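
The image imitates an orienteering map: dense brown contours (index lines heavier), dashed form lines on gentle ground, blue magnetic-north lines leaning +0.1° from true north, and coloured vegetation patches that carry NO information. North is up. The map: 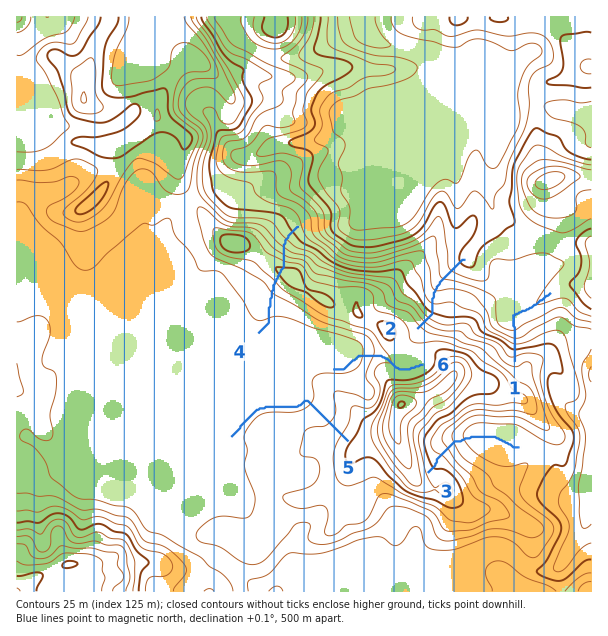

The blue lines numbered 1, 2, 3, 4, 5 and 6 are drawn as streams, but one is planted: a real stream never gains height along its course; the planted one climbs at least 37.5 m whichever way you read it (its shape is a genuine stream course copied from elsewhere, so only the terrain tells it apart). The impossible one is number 4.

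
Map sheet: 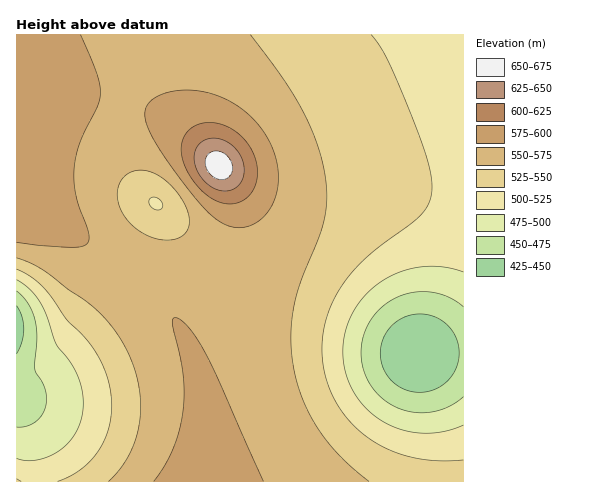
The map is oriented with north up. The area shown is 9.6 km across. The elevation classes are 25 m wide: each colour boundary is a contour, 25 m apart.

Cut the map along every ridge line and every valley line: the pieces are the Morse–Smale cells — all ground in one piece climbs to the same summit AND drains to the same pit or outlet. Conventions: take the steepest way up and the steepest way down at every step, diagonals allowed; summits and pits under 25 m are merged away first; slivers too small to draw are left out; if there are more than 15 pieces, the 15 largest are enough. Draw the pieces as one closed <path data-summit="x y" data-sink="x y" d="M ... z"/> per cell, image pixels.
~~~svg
<path data-summit="218 165" data-sink="418 354" d="M463 34l-447 1 1 67 32-6 42-1 26 3 24 7 31 15 20 16 27 29 12 21 7 26 0 24-7 26-20 33-29 29-1 3 16 40 8 40 1 34-6 41 264-1z"/><path data-summit="218 165" data-sink="17 327" d="M18 201l-2 0 0 280 183 1 5-19 2-22-2-44-12-44-16-33-26-29-62-48-40-28z"/><path data-summit="218 165" data-sink="155 204" d="M91 95l-42 1-33 6 0 98 41 21 80 59 28 26 15 22 31-33 20-33 7-26 0-24-5-20-9-20-10-13-22-23-17-13-41-20z"/>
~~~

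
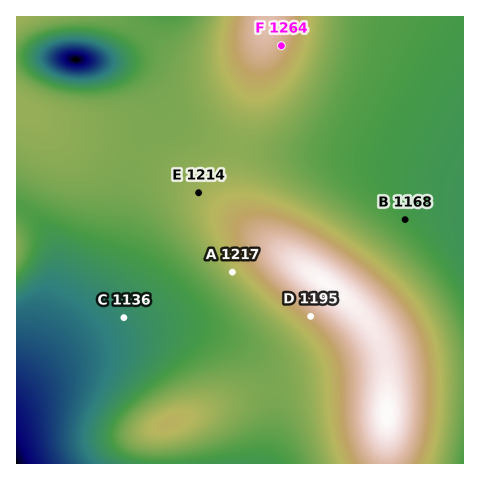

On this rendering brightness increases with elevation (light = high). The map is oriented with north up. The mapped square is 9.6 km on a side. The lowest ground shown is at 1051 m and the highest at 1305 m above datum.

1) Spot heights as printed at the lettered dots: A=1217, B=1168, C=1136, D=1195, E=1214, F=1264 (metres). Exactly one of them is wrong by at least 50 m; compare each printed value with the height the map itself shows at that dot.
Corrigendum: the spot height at D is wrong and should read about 1258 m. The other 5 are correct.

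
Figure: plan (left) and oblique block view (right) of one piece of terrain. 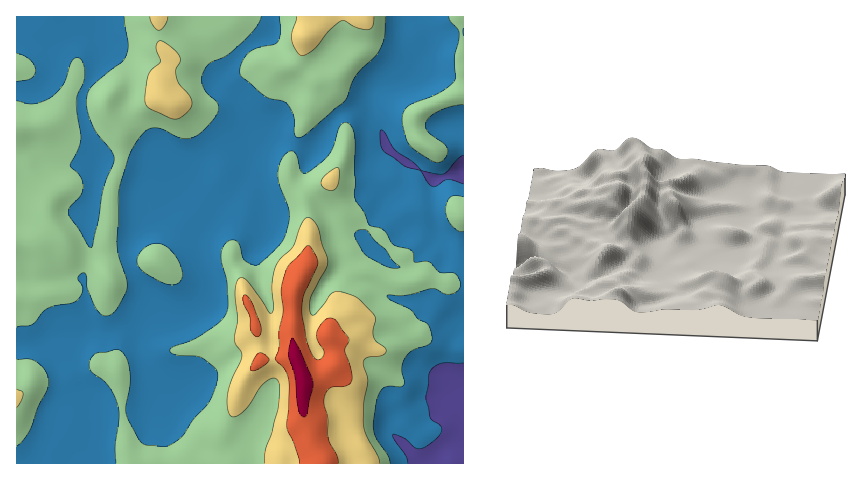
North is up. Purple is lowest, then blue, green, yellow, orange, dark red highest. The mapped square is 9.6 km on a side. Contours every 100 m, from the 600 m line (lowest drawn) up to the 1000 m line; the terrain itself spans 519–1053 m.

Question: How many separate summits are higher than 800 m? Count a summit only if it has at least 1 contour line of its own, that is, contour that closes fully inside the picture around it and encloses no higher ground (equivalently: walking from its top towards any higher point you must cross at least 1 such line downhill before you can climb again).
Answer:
5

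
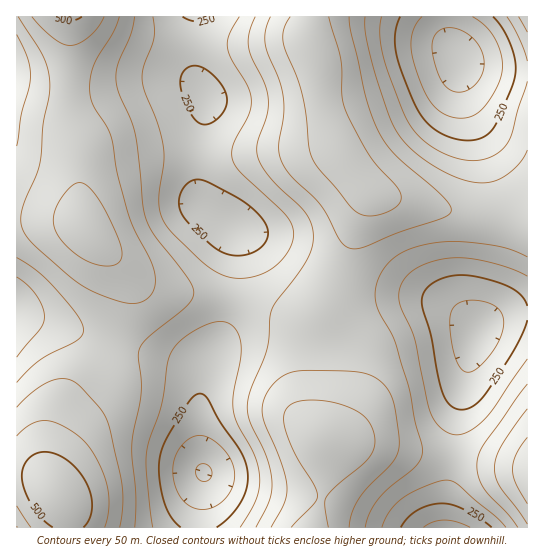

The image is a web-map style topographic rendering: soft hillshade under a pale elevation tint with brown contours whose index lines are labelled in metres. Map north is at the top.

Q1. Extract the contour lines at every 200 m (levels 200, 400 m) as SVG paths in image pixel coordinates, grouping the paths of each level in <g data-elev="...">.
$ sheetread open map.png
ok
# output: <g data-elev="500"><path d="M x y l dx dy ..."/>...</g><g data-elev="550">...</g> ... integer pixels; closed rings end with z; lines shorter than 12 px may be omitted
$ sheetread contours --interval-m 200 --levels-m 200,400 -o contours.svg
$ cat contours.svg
<g data-elev="200"><path d="M423 527l10-5 12-2 12 2 13 5"/><path d="M197 509l-10-5-8-9-5-13-1-13 2-13 7-11 9-7 10-3 12 5 12 11 7 12 3 14-4 13-9 12-12 6z"/><path d="M465 372l-7-8-5-14-3-23 1-14 4-8 8-4 12-1 12 3 10 4 5 7 2 9-2 11-7 15-12 14-10 8z"/><path d="M473 17l13 10 9 12 6 16 1 15-5 17-12 19-11 9-13 3-14-2-10-7-9-11-8-17-7-23-2-16 3-14 8-11"/></g><g data-elev="400"><path d="M120 527l3-24-2-24-12-54-4-10-7-9-21-23-7-3-8-1-11 2-10 5-12 9-12 12"/><path d="M349 527l3-14 7-15 10-12 22-21 6-11 2-15-5-35-4-10-5-8-7-7-8-4-17-4-43-1-17 2-12 5-11 11-7 14-1 8 1 9 18 43 6 24-1 9-2 8-13 24"/><path d="M527 409l-26 38-5 11-2 11 2 9 4 8 27 38"/><path d="M18 17l25 40 5 13 2 15-1 12-6 28-3 40-19 48 0 9 2 8 5 8 8 9 45 38 13 7 16 6 15 5 9 1 10-3 8-7 3-9 0-12-5-14-20-40-13-45-6-37-5-11-13-21-3-15 1-13 3-12 19-32 6-16"/><path d="M270 17l-4 12-1 12 2 12 13 29 3 15 1 18-5 31 2 13 9 16 31 31 21 37 7 5 6 1 10-2 33-14 45-15 7-4 1-4-2-7-9-9-46-40-15-21-7-16-7-22-14-64-2-14"/></g>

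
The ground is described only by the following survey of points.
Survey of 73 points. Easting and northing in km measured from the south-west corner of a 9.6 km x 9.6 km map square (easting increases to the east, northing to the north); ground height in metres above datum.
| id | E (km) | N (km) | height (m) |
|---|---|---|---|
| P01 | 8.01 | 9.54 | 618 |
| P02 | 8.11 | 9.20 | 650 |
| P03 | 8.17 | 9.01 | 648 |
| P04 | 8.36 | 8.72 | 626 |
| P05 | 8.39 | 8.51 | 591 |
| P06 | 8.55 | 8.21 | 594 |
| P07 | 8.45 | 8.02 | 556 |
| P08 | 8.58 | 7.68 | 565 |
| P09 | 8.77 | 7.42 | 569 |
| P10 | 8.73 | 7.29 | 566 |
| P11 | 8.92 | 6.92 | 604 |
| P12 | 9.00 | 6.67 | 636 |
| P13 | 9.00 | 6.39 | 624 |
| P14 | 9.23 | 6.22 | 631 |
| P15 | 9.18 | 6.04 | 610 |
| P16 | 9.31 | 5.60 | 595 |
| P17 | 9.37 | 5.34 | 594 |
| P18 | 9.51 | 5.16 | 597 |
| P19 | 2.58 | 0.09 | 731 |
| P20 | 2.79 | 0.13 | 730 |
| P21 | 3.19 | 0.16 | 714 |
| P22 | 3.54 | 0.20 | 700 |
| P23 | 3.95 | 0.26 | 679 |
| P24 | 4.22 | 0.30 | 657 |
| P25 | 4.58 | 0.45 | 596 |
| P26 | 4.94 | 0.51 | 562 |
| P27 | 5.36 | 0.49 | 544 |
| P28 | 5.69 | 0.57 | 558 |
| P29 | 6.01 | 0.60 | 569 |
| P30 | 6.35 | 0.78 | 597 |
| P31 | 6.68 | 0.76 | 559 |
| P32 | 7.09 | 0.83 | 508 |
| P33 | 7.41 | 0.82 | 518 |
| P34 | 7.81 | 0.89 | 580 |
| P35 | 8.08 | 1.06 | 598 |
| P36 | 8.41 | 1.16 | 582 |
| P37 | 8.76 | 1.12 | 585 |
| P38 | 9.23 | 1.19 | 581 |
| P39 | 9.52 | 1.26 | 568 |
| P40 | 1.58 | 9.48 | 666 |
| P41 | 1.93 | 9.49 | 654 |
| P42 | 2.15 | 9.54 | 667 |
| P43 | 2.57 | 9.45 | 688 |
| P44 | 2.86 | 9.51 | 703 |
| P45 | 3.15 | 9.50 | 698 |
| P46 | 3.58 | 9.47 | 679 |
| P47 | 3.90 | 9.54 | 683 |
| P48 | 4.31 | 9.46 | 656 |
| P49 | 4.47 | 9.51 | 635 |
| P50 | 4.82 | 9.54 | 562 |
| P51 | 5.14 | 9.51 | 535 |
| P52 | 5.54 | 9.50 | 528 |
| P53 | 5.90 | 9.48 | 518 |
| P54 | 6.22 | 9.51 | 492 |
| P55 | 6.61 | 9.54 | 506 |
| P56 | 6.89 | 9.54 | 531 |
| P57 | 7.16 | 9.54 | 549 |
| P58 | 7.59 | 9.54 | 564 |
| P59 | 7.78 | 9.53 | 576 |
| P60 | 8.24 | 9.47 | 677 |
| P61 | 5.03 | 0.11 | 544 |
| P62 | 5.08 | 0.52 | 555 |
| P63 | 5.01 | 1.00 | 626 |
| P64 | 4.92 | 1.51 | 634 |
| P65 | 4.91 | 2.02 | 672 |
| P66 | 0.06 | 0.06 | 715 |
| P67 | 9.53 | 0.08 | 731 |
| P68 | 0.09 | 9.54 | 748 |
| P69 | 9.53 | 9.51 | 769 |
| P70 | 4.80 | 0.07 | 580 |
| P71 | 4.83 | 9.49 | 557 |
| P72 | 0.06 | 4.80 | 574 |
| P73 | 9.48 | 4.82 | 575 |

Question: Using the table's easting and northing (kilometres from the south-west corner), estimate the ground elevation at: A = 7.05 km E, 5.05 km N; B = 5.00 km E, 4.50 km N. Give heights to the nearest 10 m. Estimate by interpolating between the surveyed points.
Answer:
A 720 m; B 710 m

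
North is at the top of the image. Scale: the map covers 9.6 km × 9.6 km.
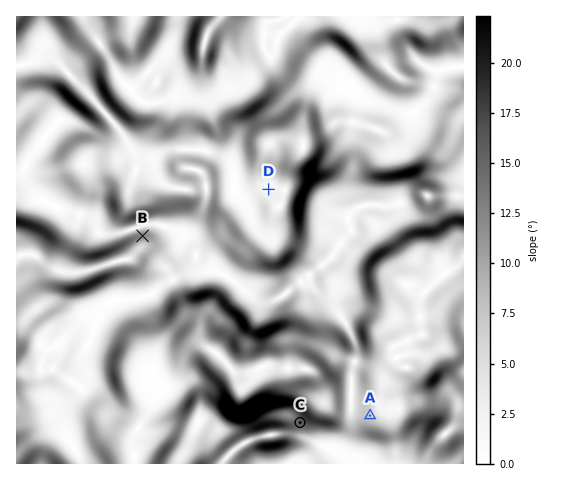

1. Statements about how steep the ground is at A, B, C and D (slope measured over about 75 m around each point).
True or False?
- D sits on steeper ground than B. False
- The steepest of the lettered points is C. True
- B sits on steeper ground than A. True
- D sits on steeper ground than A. False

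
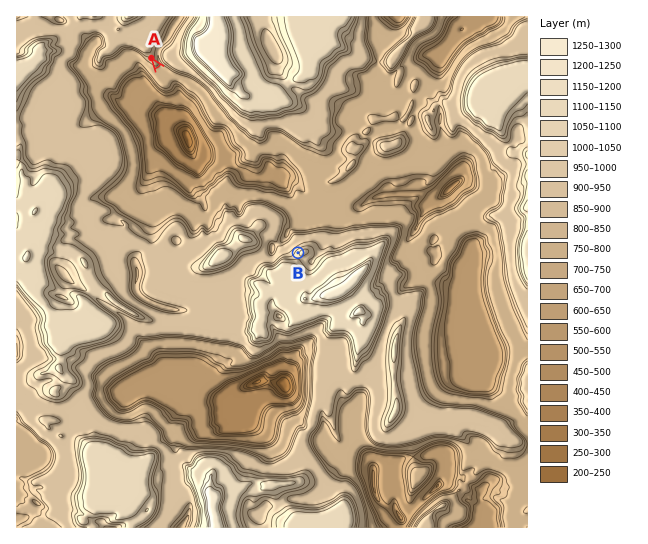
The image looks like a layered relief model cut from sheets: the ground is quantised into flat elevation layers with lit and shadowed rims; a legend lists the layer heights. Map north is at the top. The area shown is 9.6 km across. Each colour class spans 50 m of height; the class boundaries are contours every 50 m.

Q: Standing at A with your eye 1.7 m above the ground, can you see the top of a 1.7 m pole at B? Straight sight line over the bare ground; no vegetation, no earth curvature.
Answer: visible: true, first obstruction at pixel None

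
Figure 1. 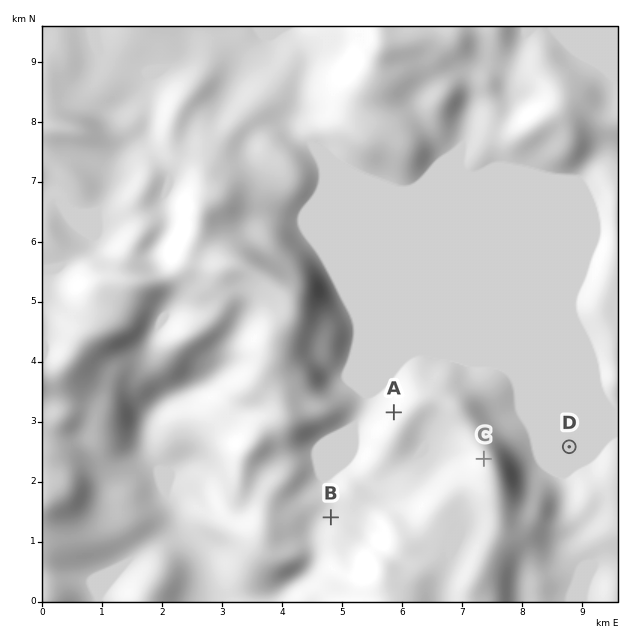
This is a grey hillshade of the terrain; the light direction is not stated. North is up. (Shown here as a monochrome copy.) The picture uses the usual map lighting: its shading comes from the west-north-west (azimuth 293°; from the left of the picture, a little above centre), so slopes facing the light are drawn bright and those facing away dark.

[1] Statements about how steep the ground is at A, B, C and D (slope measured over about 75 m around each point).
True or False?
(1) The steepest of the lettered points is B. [False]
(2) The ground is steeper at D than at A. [False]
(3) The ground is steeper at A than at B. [True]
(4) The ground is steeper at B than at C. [False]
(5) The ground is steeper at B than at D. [True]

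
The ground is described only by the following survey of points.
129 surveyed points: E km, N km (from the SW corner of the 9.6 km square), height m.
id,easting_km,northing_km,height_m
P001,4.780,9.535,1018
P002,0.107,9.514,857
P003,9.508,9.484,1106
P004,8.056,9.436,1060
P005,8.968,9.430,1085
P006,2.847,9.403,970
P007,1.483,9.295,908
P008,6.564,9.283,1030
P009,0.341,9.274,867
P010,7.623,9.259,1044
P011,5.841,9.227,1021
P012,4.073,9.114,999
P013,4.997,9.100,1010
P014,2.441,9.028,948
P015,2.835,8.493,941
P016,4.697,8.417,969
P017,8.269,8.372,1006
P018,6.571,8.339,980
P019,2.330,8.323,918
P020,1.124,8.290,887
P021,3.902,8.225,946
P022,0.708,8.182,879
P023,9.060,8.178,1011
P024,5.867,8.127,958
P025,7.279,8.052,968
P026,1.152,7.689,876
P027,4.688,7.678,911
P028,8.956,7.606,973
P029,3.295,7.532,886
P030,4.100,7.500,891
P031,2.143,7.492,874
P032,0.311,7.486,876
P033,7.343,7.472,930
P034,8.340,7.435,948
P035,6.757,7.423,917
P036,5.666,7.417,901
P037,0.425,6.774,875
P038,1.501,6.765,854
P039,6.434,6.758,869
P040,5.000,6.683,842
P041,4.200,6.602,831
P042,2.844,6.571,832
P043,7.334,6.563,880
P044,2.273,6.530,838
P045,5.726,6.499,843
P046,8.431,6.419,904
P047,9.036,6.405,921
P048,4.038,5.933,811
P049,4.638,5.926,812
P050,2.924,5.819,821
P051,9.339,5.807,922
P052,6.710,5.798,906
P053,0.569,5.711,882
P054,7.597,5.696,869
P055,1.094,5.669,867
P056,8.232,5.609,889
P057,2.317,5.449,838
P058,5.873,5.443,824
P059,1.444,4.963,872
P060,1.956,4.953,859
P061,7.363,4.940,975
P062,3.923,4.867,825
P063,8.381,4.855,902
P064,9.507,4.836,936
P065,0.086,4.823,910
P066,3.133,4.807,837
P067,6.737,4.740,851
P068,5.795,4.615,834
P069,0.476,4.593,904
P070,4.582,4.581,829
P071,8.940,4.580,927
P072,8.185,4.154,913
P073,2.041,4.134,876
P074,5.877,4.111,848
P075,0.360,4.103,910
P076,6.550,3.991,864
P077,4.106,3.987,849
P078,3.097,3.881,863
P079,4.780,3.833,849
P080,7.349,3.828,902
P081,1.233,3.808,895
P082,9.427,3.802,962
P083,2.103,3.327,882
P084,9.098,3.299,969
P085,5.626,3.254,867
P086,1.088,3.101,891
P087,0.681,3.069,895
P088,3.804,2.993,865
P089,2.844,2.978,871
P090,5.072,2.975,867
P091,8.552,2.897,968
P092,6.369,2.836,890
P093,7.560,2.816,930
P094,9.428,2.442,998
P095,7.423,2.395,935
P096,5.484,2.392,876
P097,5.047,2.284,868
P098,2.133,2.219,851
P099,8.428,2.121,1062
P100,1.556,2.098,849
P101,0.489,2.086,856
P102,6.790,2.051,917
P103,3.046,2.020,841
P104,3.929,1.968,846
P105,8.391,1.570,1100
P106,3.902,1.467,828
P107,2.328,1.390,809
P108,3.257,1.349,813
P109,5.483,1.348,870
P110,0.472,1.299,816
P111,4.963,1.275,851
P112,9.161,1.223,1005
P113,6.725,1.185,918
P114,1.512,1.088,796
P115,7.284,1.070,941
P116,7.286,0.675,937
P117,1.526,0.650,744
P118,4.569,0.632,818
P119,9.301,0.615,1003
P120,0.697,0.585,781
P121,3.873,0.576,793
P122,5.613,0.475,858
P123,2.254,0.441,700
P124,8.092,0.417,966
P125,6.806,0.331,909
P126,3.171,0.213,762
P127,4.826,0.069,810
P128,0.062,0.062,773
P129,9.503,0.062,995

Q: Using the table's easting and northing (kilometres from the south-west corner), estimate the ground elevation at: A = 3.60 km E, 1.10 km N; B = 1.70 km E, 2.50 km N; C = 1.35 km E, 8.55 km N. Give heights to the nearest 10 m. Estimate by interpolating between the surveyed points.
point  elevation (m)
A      810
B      870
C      900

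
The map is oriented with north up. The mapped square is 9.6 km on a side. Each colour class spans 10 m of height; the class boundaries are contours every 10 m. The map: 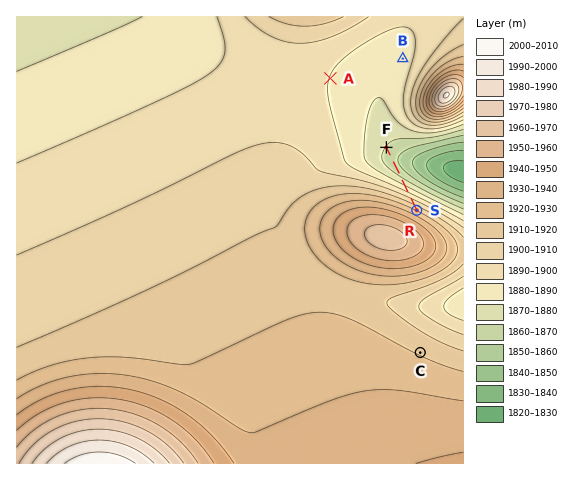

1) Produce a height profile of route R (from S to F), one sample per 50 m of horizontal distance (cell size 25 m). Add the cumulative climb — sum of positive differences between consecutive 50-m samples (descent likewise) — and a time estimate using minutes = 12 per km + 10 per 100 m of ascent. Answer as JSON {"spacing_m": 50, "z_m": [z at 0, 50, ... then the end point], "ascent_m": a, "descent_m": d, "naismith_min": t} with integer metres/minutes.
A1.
{"spacing_m": 50, "z_m": [1919, 1916, 1913, 1909, 1906, 1902, 1899, 1895, 1892, 1889, 1885, 1882, 1879, 1877, 1874, 1872, 1870, 1868, 1866, 1865, 1864, 1864, 1863, 1863, 1864, 1864, 1865, 1866, 1867, 1868, 1870], "ascent_m": 6, "descent_m": 56, "naismith_min": 19}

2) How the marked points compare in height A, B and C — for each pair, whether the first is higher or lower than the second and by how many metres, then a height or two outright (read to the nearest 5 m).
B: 35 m lower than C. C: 30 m higher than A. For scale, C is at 1920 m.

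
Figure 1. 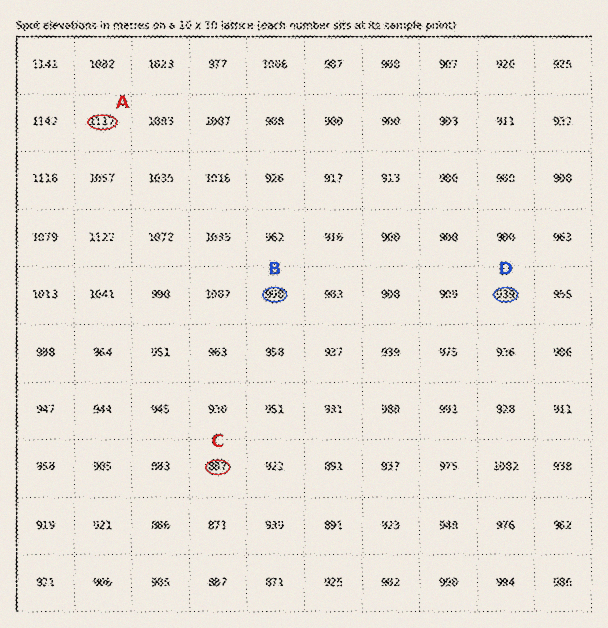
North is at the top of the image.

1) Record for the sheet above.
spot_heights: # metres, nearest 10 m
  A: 1120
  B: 990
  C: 890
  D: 940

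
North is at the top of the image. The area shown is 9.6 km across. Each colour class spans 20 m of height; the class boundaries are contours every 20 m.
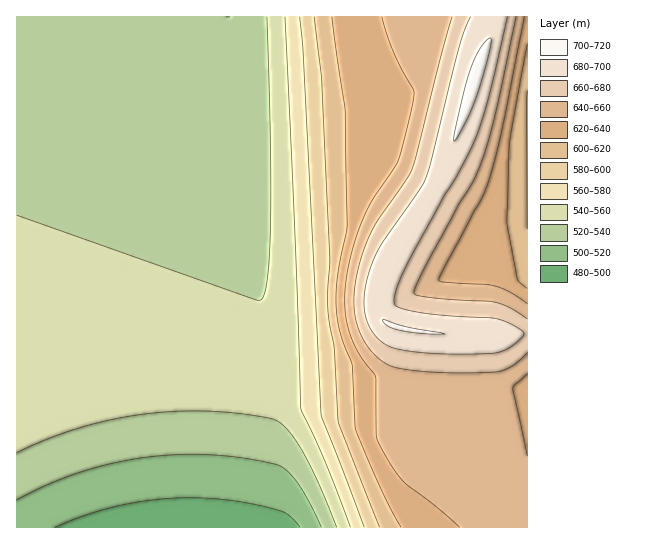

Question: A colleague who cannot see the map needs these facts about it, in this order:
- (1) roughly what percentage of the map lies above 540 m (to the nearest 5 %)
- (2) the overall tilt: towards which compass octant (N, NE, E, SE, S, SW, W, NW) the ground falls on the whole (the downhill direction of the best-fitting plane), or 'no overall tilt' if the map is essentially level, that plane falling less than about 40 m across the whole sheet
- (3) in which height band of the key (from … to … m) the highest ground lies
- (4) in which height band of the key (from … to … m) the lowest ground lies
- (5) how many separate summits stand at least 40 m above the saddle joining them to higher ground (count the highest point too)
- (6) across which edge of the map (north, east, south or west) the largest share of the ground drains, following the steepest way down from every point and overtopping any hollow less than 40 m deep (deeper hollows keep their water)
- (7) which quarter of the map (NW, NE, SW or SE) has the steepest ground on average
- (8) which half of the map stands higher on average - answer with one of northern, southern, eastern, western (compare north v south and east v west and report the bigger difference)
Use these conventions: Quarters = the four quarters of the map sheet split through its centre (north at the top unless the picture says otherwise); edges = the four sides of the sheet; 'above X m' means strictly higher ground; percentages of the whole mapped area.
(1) About 65 % of the map lies above 540 m.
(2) On the whole the ground falls towards the west.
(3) Between 700 and 720 m: that is the band holding the highest ground.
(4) Between 480 and 500 m: that is the band holding the lowest ground.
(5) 1 summit rises at least 40 m above its surroundings.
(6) The largest share of the runoff leaves by the northern edge.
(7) The north-east quarter is the steepest part of the map.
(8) On average the eastern half of the map is the higher ground.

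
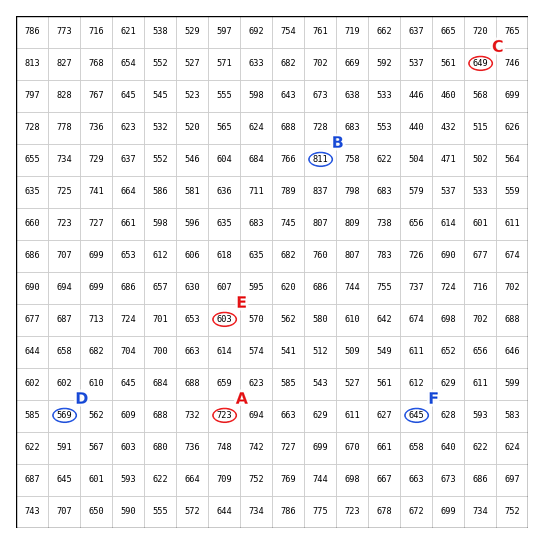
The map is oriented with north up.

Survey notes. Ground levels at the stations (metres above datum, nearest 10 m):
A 720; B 810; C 650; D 570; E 600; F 640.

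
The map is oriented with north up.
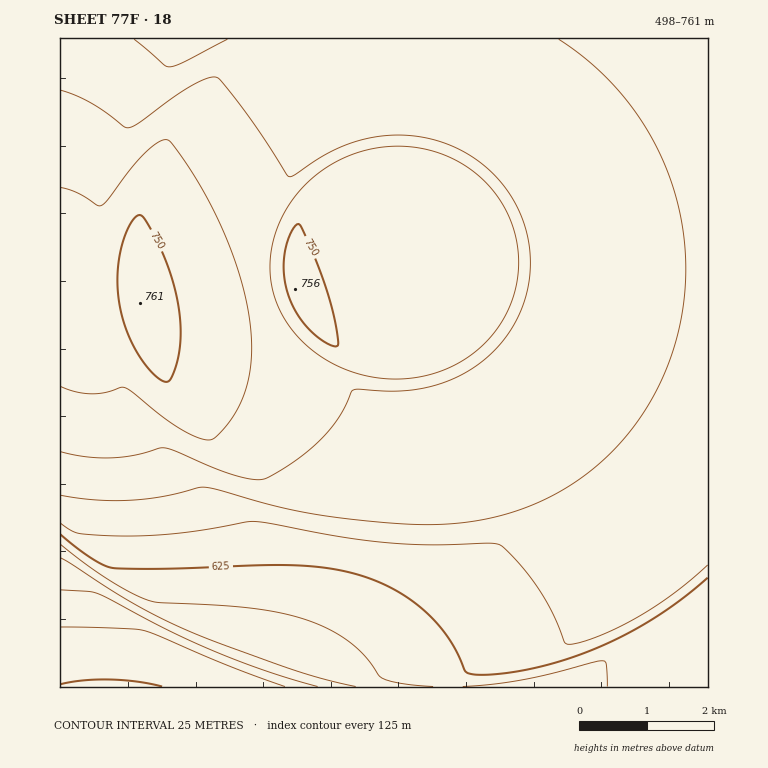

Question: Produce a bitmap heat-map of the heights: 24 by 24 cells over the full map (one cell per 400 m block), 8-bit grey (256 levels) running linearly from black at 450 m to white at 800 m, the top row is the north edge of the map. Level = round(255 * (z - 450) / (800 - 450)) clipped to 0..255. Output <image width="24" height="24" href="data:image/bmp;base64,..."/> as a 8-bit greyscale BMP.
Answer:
<image width="24" height="24" href="data:image/bmp;base64,Qk12BgAAAAAAADYEAAAoAAAAGAAAABgAAAABAAgAAAAAAEACAAATCwAAEwsAAAABAAAAAAAAAAAAAAEBAQACAgIAAwMDAAQEBAAFBQUABgYGAAcHBwAICAgACQkJAAoKCgALCwsADAwMAA0NDQAODg4ADw8PABAQEAAREREAEhISABMTEwAUFBQAFRUVABYWFgAXFxcAGBgYABkZGQAaGhoAGxsbABwcHAAdHR0AHh4eAB8fHwAgICAAISEhACIiIgAjIyMAJCQkACUlJQAmJiYAJycnACgoKAApKSkAKioqACsrKwAsLCwALS0tAC4uLgAvLy8AMDAwADExMQAyMjIAMzMzADQ0NAA1NTUANjY2ADc3NwA4ODgAOTk5ADo6OgA7OzsAPDw8AD09PQA+Pj4APz8/AEBAQABBQUEAQkJCAENDQwBEREQARUVFAEZGRgBHR0cASEhIAElJSQBKSkoAS0tLAExMTABNTU0ATk5OAE9PTwBQUFAAUVFRAFJSUgBTU1MAVFRUAFVVVQBWVlYAV1dXAFhYWABZWVkAWlpaAFtbWwBcXFwAXV1dAF5eXgBfX18AYGBgAGFhYQBiYmIAY2NjAGRkZABlZWUAZmZmAGdnZwBoaGgAaWlpAGpqagBra2sAbGxsAG1tbQBubm4Ab29vAHBwcABxcXEAcnJyAHNzcwB0dHQAdXV1AHZ2dgB3d3cAeHh4AHl5eQB6enoAe3t7AHx8fAB9fX0Afn5+AH9/fwCAgIAAgYGBAIKCggCDg4MAhISEAIWFhQCGhoYAh4eHAIiIiACJiYkAioqKAIuLiwCMjIwAjY2NAI6OjgCPj48AkJCQAJGRkQCSkpIAk5OTAJSUlACVlZUAlpaWAJeXlwCYmJgAmZmZAJqamgCbm5sAnJycAJ2dnQCenp4An5+fAKCgoAChoaEAoqKiAKOjowCkpKQApaWlAKampgCnp6cAqKioAKmpqQCqqqoAq6urAKysrACtra0Arq6uAK+vrwCwsLAAsbGxALKysgCzs7MAtLS0ALW1tQC2trYAt7e3ALi4uAC5ubkAurq6ALu7uwC8vLwAvb29AL6+vgC/v78AwMDAAMHBwQDCwsIAw8PDAMTExADFxcUAxsbGAMfHxwDIyMgAycnJAMrKygDLy8sAzMzMAM3NzQDOzs4Az8/PANDQ0ADR0dEA0tLSANPT0wDU1NQA1dXVANbW1gDX19cA2NjYANnZ2QDa2toA29vbANzc3ADd3d0A3t7eAN/f3wDg4OAA4eHhAOLi4gDj4+MA5OTkAOXl5QDm5uYA5+fnAOjo6ADp6ekA6urqAOvr6wDs7OwA7e3tAO7u7gDv7+8A8PDwAPHx8QDy8vIA8/PzAPT09AD19fUA9vb2APf39wD4+PgA+fn5APr6+gD7+/sA/Pz8AP39/QD+/v4A////ACYmJicpKzNBUFtjanB1enx7dW5sbnFzdS8vLzA5S1pgY2drcHV6f4SJjY6GeHJzdTo6PlBiZmhpbG5ydnp+goeLj5KVlol4dUhPZnJzc3N0dXd5fH+DhoqNkZSWmZuUfl54gYGBgIB/f4CBg4WIio2Qk5WYmpudmYaQkJCPjYyKio2RlJeXl5aUlZeZmpydnp2enp2cmZiboaWmp6ipqamln5qam5ydnqqrq6mnp66ysq+trKysra6vr6ifm5ydnrW2trS0vL+8t7SysK+vr7CxsbKtoZydnr6/vr7HysbAvLi1s7GxsbGxsrOzraCdncXGxczUz8nEvrq2tLOysbGysrOzs6mdncvLzdnY0szFwLzAyMrGvLOysrKzs7GinM/P1t/a08zGwc3Y19bU08a0srKzs7OonNHR3ODa08zFzNza19XU1NPCsrKysrOsndHS3+DZ0svG2NzZ1tXU09POtLGxsrKuntDS3t7X0MnG29vY1dTT0tLQt7CxsbKvn8/P29vUzcbD2NnW1NPS0tLPtbCwsbGunszL1tjRysS+ztjV09LR0dHIsK+wsLCsnMjGztPNx8G7vdHT0tHQ0M23rq6vr7CnmcPAw83Jw725tbnIzs/Ox7etra6ur66gl767ucLEv7q2srCws7azrqysra2urqialri2srS9u7ezsK6trKurq6usrKytq56WlrOwrKmutbSxrq2rq6qqqqurq6yroJaVla2rp6Ohpq6urauqqqmqqqqqq6iflZSUlA=="/>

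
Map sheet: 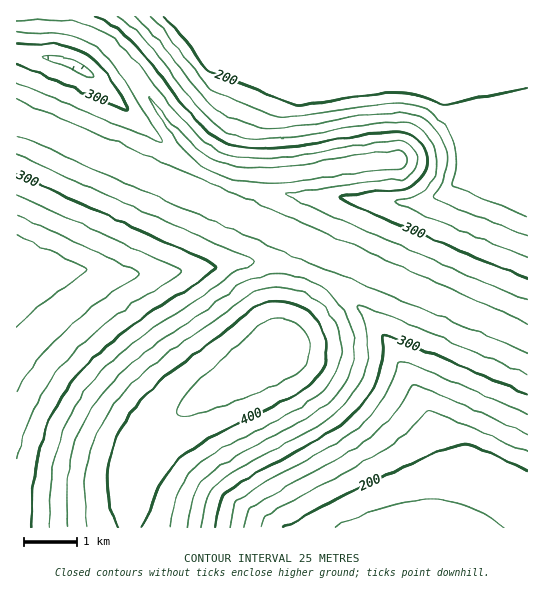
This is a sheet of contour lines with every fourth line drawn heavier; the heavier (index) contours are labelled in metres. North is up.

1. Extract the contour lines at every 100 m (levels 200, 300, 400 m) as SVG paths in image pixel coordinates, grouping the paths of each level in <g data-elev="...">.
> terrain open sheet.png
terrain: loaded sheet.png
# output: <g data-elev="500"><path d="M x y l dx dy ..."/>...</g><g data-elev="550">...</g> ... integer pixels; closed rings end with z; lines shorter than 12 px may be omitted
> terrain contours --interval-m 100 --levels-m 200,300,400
<g data-elev="200"><path d="M283 527l52-28 82-38 22-10 18-5 9-1 9 2 52 25"/><path d="M527 88l-84 16-28-9-17-2-35 3-66 9-87-33-45-55"/></g><g data-elev="300"><path d="M215 527l4-22 6-11 28-19 80-45 13-9 12-12 12-16 8-18 4-16 1-24 6 1 49 20 89 39"/><path d="M527 279l-187-80 0-1 2-1 9-2 54-6 13-7 7-11 2-13-5-13-9-10-11-3-16 0-89 14-28 2-23 0-19-4-14-9-16-15-50-62-18-19-16-13-18-9"/><path d="M17 174l194 88 5 4-15 13-59 39-28 21-25 24-20 24-18 31-12 33-6 36-1 40"/><path d="M17 44l42 1 14 3 12 5 9 7 11 12 17 25 6 12-2 1-5-2-104-43"/></g><g data-elev="400"><path d="M141 527l23-49 7-11 11-10 31-21 84-42 12-8 8-8 8-16 2-19-6-17-12-15-12-6-14-3-14 0-14 5-83 64-32 30-11 14-9 15-6 15-4 16-2 17 1 19 4 18 5 12"/></g>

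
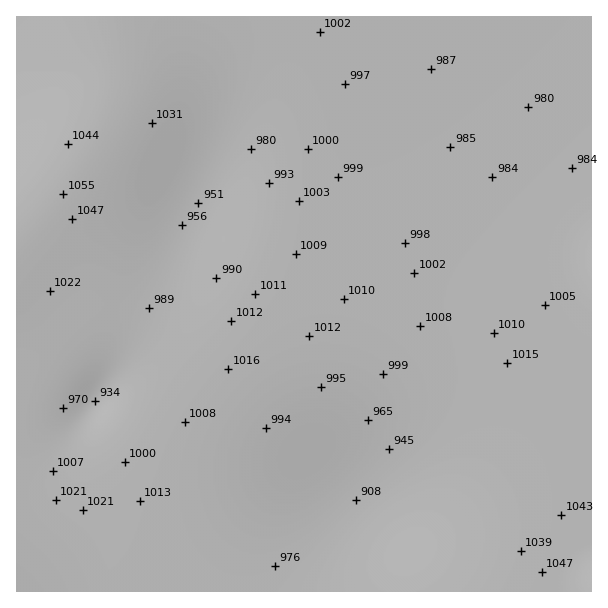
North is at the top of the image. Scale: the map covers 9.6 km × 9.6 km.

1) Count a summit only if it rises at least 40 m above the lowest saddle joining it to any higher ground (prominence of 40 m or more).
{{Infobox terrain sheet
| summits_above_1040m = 1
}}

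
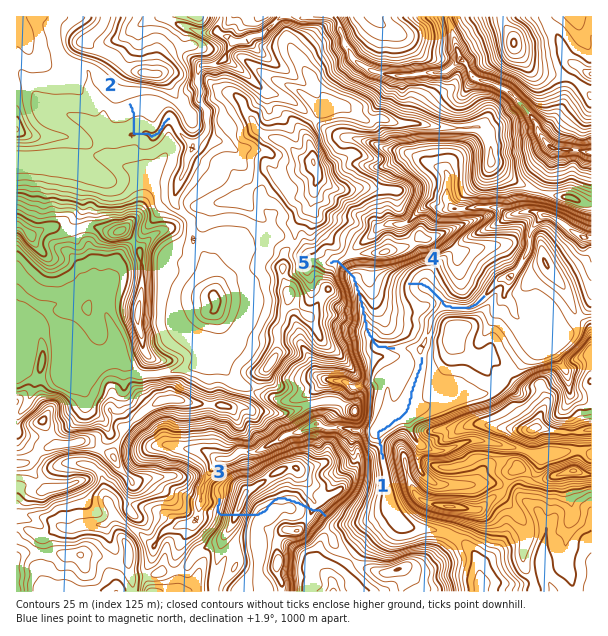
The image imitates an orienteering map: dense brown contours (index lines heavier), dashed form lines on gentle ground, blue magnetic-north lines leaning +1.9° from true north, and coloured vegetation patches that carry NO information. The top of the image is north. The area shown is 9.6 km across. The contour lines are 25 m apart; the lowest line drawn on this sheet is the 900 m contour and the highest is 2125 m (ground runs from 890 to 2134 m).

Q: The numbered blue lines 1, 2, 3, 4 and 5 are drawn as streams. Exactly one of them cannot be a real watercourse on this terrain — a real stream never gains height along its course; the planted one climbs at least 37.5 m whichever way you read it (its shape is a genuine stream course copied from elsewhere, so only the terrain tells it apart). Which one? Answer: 3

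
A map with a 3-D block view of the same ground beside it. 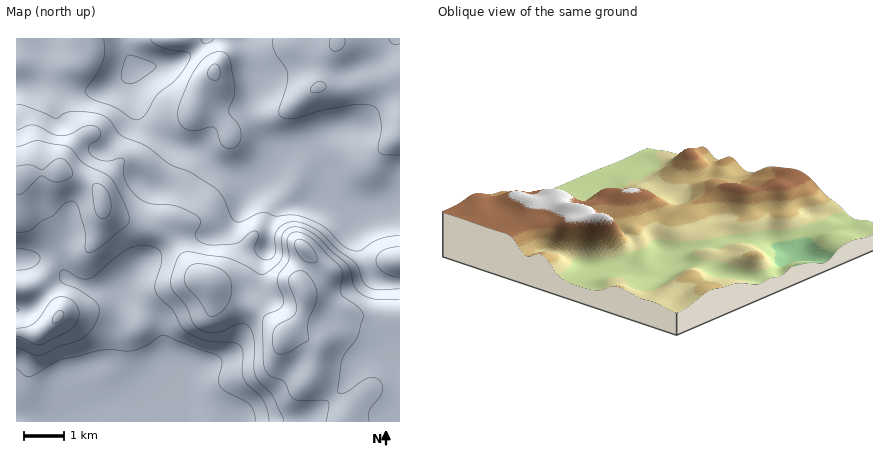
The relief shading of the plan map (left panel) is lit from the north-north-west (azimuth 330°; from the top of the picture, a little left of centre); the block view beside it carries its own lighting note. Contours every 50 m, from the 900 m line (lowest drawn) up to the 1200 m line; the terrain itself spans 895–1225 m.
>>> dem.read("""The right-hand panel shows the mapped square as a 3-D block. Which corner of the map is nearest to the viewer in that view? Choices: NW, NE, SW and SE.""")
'NE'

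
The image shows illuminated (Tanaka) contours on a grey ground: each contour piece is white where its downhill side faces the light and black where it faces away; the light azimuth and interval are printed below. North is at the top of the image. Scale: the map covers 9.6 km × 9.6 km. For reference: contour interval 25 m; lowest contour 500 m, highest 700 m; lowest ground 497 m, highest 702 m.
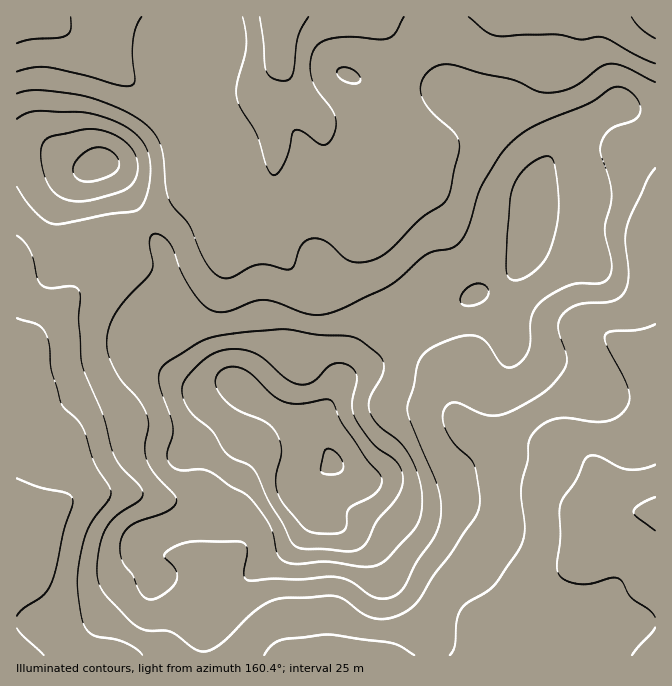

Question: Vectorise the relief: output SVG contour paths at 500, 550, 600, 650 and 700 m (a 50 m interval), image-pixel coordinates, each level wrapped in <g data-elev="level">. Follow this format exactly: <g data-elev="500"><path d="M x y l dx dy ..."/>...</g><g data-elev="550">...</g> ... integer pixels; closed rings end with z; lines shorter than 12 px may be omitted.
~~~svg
<g data-elev="500"><path d="M655 531l-19-14-2-5 5-7 16-8"/></g><g data-elev="550"><path d="M264 655l8-10 8-5 47-5 65 8 8 3 14 9"/><path d="M450 655l5-10 2-23 3-12 7-7 19-11 8-7 23-32 5-9 3-17-4-29 0-11 7-27 0-17 4-8 10-10 13-6 12-1 35 4 12-3 8-6 7-10 0-11-6-15-17-32-1-10 5-3 29-2 16-6"/><path d="M17 318l20 6 8 8 4 13 2 25 10 33 21 23 13 37 16 27 0 5-2 5-20 27-8 25-3 18-1 15 3 25 3 14 4 6 6 5 31 7 12 6 6 7"/><path d="M655 63l-16-7-35-19-7 0-15 3-27-6-58 2-12-5-16-14"/><path d="M141 17l-5 10-3 11-1 17 3 25-3 5-14 0-31-9-39-9-14 0-17 5"/><path d="M404 17l-9 16-7 5-8 1-25-2-17 0-14 4-8 6-5 13 0 17 6 13 17 23 2 9-1 10-5 9-6 4-7-3-15-11-7-1-3 3-3 17-4 12-7 10-4 3-4-2-3-6-10-32-16-27-4-11 0-14 9-38 0-13-3-15"/></g><g data-elev="600"><path d="M146 598l6 1 8-3 11-8 5-6 1-5 0-5-3-6-10-9 1-3 6-6 9-4 19-3 38 0 7 3 3 3 0 5-3 23 1 3 4 2 25-1 28 0 32-2 16 4 18 13 9 4 11 0 12-6 6-8 11-22 18-27 4-10 2-11 0-14-4-15-30-73 1-9 6-16 5-25 6-9 10-7 22-9 15-2 7 2 6 4 19 25 4 2 6-1 8-6 6-9 2-9 1-26 4-9 6-6 13-9 16-8 10-2 19 0 5-1 4-4 3-6 1-9-7-35 6-25 1-11-3-15-8-22-1-8 4-10 5-7 8-4 17-6 5-5 1-10-7-12-9-5-10-1-25 16-47 19-20 11-19 19-19 30-6 13-10 33-10 16-8 5-22 4-40 33-43 21-15 6-12 2-10-1-31-12-13-2-10 1-27 11-8 0-7-2-10-7-13-16-8-15-7-22-5-8-9-7-5-1-3 1-3 8 4 19-1 8-4 7-20 20-12 15-7 15-2 15 1 13 8 17 6 10 16 18 9 15 1 12-3 21 3 15 9 14 18 18 2 5-3 7-7 5-36 13-6 6-4 7-1 10 2 12 11 15 7 18z"/><path d="M17 187l11 16 12 14 10 6 10 1 48-10 24-2 6-3 6-6 3-8 4-25-3-17-6-13-14-12-18-9-26-7-44-1-12 1-11 7"/></g><g data-elev="650"><path d="M335 550l19 1 10-5 4-6 9-20 20-23 6-15-1-10-4-9-24-19-19-27-3-14 5-25-3-8-9-6-10-1-7 4-14 14-7 3-7 1-13-6-23-21-14-7-10-2-11 0-10 2-10 5-16 14-10 13-1 12 7 14 6 8 17 14 15 23 7 5 15 6 5 4 14 31 14 22 12 23 10 4z"/><path d="M80 180l5 2 9-1 20-7 5-7 0-5-2-5-5-5-8-4-9 0-8 3-9 7-5 9 1 8z"/></g><g data-elev="700"><path d="M323 473l14 1 4-2 2-4 0-4-3-7-5-5-5-3-5 1-2 4-2 14 0 4z"/></g>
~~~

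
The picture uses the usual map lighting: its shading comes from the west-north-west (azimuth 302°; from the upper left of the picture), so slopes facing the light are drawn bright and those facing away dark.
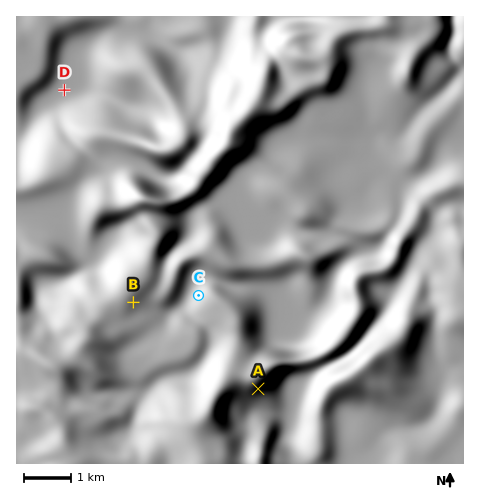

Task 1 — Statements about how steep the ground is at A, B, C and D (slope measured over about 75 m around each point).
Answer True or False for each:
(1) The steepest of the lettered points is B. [False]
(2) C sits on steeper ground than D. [True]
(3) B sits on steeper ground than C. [False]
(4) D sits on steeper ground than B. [False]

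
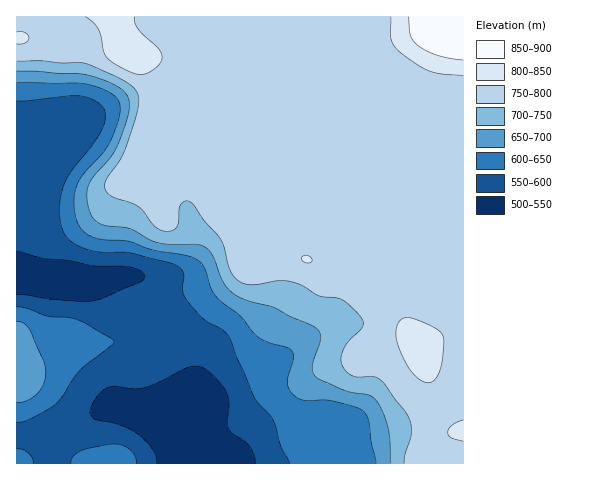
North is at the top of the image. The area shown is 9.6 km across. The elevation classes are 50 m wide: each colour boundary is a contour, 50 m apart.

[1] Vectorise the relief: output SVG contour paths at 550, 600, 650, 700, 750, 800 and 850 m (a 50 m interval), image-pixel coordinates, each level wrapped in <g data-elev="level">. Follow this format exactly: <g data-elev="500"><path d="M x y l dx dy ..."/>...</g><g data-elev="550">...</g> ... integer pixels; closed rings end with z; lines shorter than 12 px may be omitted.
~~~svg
<g data-elev="550"><path d="M157 463l-1-5-3-7-12-14-18-11-29-7-4-6 1-7 8-12 10-7 7-1 18 3 10-1 14-5 28-15 9-2 7 1 6 4 17 18 4 13-2 19 1 7 4 5 12 8 5 5 5 8 2 9"/><path d="M17 251l25 7 26 2 23 5 40 2 10 4 4 6-2 3-4 3-35 15-13 3-38-2-36-5"/></g><g data-elev="600"><path d="M33 463l0-4-5-6-6-4-5 0"/><path d="M136 463l-1-7-5-7-7-4-8-1-21 3-13 4-8 5-2 7"/><path d="M17 422l11-2 26-15 8-8 18-26 34-29-4-5-32-17-10-3-20-1-21-8-10-1"/><path d="M17 101l61-5 15 3 10 8 3 10-4 13-10 15-21 27-9 17-3 24 2 10 3 9 8 10 16 8 14 2 30 1 38 10 11 6 3 5-2 16 3 8 17 20 20 11 7 8 25 60 20 24 6 24 10 18"/></g><g data-elev="650"><path d="M17 402l10-1 10-8 7-9 2-12-3-11-13-31-6-7-7-2"/><path d="M17 82l67 2 19 5 13 8 3 6 1 8-8 26-8 15-22 24-6 13-2 21 2 10 4 8 7 6 9 4 33 3 23 9 34 5 13 6 6 8 7 22 7 9 21 15 19 22 10 5 18 6 5 3 1 9-6 23 3 7 4 6 11 4 20 0 9 1 23 6 7 5 5 9 2 20 5 22"/></g><g data-elev="700"><path d="M17 71l68 4 24 7 15 9 4 7 1 10-8 30-8 16-19 22-6 12-1 14 5 15 9 7 29 5 28 14 14 2 24-1 7 2 8 7 12 28 11 13 14 7 26 7 42 20 4 5 1 4-8 27 1 11 6 4 23 11 25 5 8 5 7 12 5 15 3 36"/></g><g data-elev="750"><path d="M17 61l23 0 45 2 35 16 10 5 6 6 2 6 1 7-5 21-11 31-15 21-3 7 0 7 5 5 28 11 17 21 11 4 6 0 4-3 3-6 1-16 5-5 4 0 5 4 9 15 18 19 3 9 6 22 4 7 5 4 12 4 28-4 14 1 10 4 16 10 22 3 15 13 7 8 0 6-18 21-4 9 1 8 4 7 7 5 5 1 14-1 9 4 25 33 5 10 1 9-7 22-1 9"/></g><g data-elev="800"><path d="M463 420l-11 5-4 7 1 3 2 3 12 3"/><path d="M424 382l8 0 7-10 4-16 0-20-4-6-11-5-16-7-8 0-5 3-3 7 0 8 2 8 12 25 7 8z"/><path d="M306 263l4 0 2-3-2-3-4-2-4 3 0 3z"/><path d="M17 44l8-1 3-2 1-3-4-6-8 0"/><path d="M85 17l9 6 4 6 6 23 4 7 22 13 8 2 6 0 7-3 7-5 3-5 1-6-4-7-20-19-3-7-1-5"/><path d="M391 17l0 23 4 7 6 6 17 12 12 6 12 3 21 1"/></g><g data-elev="850"><path d="M409 17l1 18 4 6 4 5 20 9 25 5"/></g>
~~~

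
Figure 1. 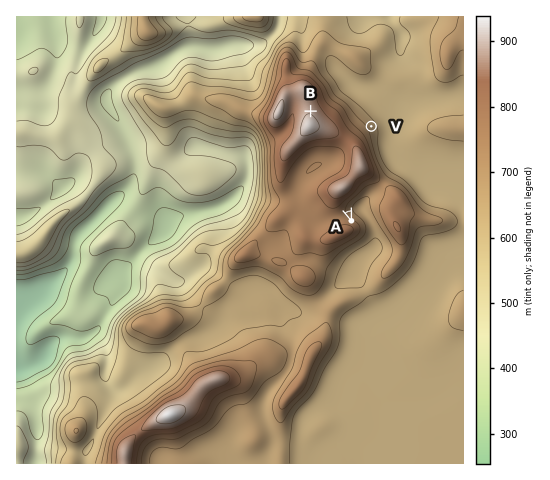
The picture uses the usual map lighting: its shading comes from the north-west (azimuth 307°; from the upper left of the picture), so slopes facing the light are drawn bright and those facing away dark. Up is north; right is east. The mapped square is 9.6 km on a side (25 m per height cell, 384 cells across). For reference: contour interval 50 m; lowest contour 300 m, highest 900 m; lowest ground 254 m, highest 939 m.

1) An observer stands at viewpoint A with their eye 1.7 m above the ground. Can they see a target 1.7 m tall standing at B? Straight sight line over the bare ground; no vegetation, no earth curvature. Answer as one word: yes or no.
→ no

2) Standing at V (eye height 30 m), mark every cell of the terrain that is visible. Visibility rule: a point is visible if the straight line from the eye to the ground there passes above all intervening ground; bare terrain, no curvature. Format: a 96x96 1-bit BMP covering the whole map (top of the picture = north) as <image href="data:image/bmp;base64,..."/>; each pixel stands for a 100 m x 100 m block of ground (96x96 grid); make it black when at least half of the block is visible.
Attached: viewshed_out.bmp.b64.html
<image width="96" height="96" href="data:image/bmp;base64,Qk2+BAAAAAAAAD4AAAAoAAAAYAAAAGAAAAABAAEAAAAAAIAEAAATCwAAEwsAAAIAAAAAAAAA////AAAAAAAAAAAAAAAAAAAAAAAAAAAAAAAAAAAAAAAAAAAAAAAAAAAAAAAAAAAAAAAAAAAAAAAAAAAAAAAAAAAAAAAAAAAAAAAAAAAAAAAAAAAAAAAAAAAAAAAAAAAAAAAAAAAAAAAAAAAAAAAAAAAAAAAAAAAAAAAAAAAAAAAAAAAAAAAAAAAAAAAAAAAAAAAAAAAAAAAAAAAAAAAAAAAAAAAAAAAAAAAAAAAAAAAAAAAAAAAAAAAAAAAAAAAAAAAAAAAAAAAAAAAAAAAAAAAAAAAAAAAAAAAAAAAAAAAAAAAAAAAAAAAAAAAAAAAAAAAAAAAAAAAAAAAAAAAAAAAAAAAAAAAAAAAAAAAAAAAAAAAAAAAAAAAAAAAAAAAAAAAAAAAAAAAAAAAAAAAAAAAAAAAAAAAAAAAAAAAAAAAAAAAAAAAAAAAAAAAAAAAAAAAAAAAAAAAAAAAAAAAAAAAAAAAAAAAAAAAAAAAAAAAAAAAAAAAAAAAAAAAAAAAAAAAAAAAAAAAAAAAAAAAAAAAAAAAAAAAAAAAAAAAAAAAAAAAAAAAAAAAAAAAAAAAAAAAAAAAAAAAAAAAAAAAAAAAAAAAAAAAAAAAAAAAAAAAAAAAAAAAAAAAAAAAAAAAAAAAAAAAAAAAAAAAAAAAAAAAAAAAAAAAAAAAAAAAAAAAAAAAAAAAAAAAAAAAAAAAAAAAAAAAAAAAAAAAAAAAAAAAAAAAAAAAAAAAAAAAAAAAAAAAAAAAAAAAAAAAAAAAAAAAAAAAAAAAAAAAAAAAAAAAAAAAAAAAAAAAAAAAAAAAAAAAAAAAAAAAAAAAAAAAAAAAAAAAAAAAAAAAAAAAAAAAAgPEAAAAAAAAAAAAAgf8AAAAAAAAAAAABA/8AAAAAAAAAAAABB/8AAAAAAAAAAAABj/8AAAAAAAAAAAAB//8AAAAAAAAAAAAB//8AAAAAAAAAAAAB//8AAAAAAAAAAAAB//8AAAAAAAAAAAAD//8AAAAAAAAAAAAH//8AAAAAAAAAAAAP//8AAAAAAAAAAAAf//8AAAAAAAAAAAA///8AAAAAAAAAAAA///8AAAAAAAAAAAA///8AAAAAAAAAAAB///8AAAAAAAAAAAB///8AAAAAAAAAAAD///8AAAAAAAAAAAP///8AAAAAAAAAAAf///8AAAAAAAAAAAf///8AAAAAAAAAAAf///8AAAAAAAAAAAf///8AAAAAAAAAAAf///8AAAAAAAAAAAP///8AAAAAAAAAAcH///8AAAAAAAAAA/P///8AAAAAAAAAAf////8AAAAAAAAAAf////8AAAAAAAAAAP////8AAAAAAAAAAP////0AAAAAAAAAAf////gAAAAAAAAAAP////gAAAAAAAAAAP////gAAAAAAAAAAP8f//gAAAAAAAAAAPgP//gAAAAAAAAAAPAH//AAAAAAAAAAAHAD//AAAAAAAAAAAAAAf/AAAAAAAAAAAAAAf/AAAAAAAAAAAAAAf/gAAAAAAAAAAAAAf/4AAAAAAAAAAAAAf/8="/>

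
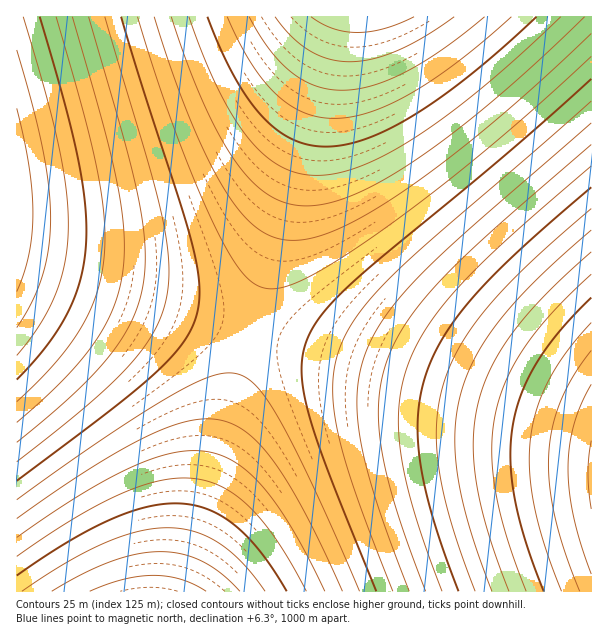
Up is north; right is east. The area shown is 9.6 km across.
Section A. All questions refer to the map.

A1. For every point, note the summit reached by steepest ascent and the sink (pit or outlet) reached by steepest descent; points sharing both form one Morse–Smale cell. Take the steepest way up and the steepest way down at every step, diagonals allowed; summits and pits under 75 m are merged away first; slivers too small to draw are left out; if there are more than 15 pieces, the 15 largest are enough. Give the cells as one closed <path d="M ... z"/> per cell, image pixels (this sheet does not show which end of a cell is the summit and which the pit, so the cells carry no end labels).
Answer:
<path d="M591 16l-250 0-91 314 341 98z"/><path d="M252 331l-2 1-3 9-69 241-1 10 415-1-1-163z"/><path d="M339 16l-322 0-1 247 5 3 228 65 4-7 87-304z"/><path d="M17 264l-1 327 160 1 74-260-229-66z"/>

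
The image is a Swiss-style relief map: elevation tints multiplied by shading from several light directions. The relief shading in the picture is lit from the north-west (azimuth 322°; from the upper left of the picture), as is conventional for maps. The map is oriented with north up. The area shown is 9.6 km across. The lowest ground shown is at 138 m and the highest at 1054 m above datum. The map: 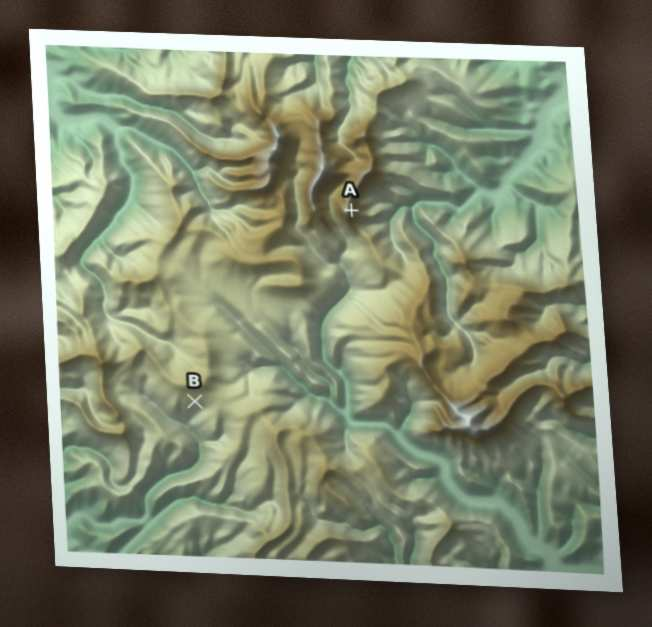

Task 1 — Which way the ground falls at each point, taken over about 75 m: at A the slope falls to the E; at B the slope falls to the S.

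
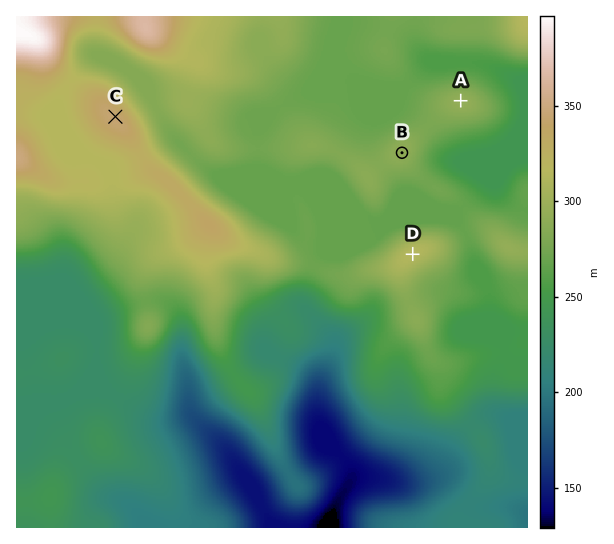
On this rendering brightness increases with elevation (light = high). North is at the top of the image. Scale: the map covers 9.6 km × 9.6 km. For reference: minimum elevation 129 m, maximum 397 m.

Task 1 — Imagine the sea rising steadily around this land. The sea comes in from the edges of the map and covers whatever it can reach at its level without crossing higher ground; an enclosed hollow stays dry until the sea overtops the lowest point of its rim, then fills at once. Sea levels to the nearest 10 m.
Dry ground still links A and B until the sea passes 280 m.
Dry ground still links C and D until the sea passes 270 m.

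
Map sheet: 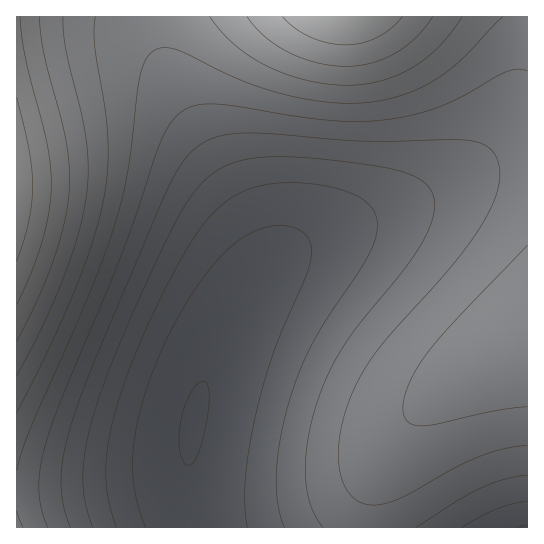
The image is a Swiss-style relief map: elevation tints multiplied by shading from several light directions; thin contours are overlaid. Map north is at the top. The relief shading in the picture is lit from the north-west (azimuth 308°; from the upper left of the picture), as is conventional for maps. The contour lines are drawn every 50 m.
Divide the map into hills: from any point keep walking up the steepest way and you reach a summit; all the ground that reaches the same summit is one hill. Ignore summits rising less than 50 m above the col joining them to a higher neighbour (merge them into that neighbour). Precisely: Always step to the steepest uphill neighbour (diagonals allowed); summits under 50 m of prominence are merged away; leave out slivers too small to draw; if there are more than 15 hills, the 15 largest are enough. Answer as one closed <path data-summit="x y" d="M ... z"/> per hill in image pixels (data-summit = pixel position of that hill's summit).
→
<path data-summit="17 185" d="M151 16l-135 1 1 511 176-1-5-41 0-28 5-39 7-26 16-43 15-29 29-50 1-18-4-15-10-23-51-86-31-60-10-30z"/><path data-summit="527 337" d="M527 160l-14 0-27 7-69 33-96 35-34 17-27 25-29 44-19 38-12 34-8 33-4 32 0 28 6 42 334-1z"/><path data-summit="346 17" d="M523 16l-370 0 2 23 10 30 31 60 44 74 17 35 4 15 0 13-6 16 22-22 26-17 115-44 27-14 26-18 25-26 17-34 10-41z"/>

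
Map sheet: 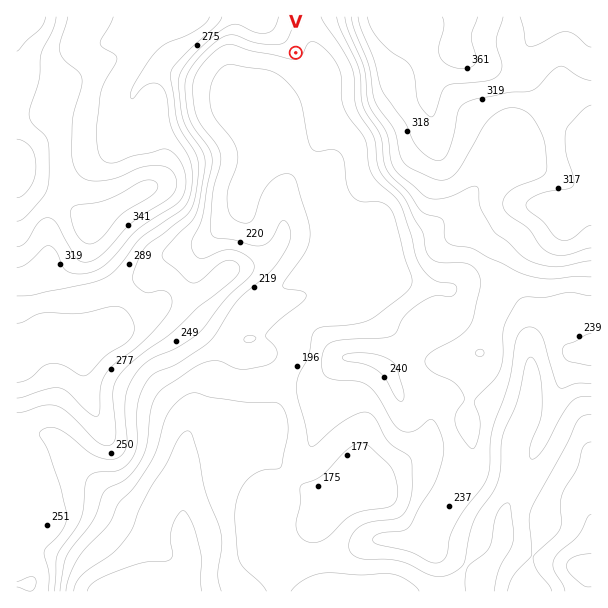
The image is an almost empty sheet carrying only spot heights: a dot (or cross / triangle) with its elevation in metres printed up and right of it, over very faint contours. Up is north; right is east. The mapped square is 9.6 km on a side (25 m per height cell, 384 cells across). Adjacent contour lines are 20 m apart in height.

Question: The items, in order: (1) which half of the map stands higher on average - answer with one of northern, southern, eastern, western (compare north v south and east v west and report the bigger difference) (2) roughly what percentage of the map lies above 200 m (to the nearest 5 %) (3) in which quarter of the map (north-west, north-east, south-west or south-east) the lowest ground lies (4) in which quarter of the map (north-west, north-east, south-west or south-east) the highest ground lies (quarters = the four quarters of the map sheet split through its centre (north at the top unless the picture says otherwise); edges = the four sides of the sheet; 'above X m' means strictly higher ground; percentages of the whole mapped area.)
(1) On average the northern half of the map is the higher ground.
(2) About 70 % of the map lies above 200 m.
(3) Look to the south-west quarter for the lowest ground.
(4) The highest ground is in the north-west quarter.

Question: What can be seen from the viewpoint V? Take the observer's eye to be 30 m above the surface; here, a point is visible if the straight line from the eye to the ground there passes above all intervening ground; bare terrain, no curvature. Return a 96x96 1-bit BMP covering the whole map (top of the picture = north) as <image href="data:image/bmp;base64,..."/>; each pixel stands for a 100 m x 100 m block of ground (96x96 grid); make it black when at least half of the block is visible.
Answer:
<image width="96" height="96" href="data:image/bmp;base64,Qk2+BAAAAAAAAD4AAAAoAAAAYAAAAGAAAAABAAEAAAAAAIAEAAATCwAAEwsAAAIAAAAAAAAA////AAAAAAAAAAAAAAAAAAAAAAAAAAAAAAAAAAAAAAAAAAAAAAAAAAAAAAAAAAAAAAAAAAAAAAAAAAAAAA8AAAAAAAAAAAAAAB8AAAAAAAAAAAAAAH8AAAAAAAAAAAAAAP8AAAAAAAAAAAAAAP4AAAAAAAAAAAAAAf4AAAAAAAAAAAAAAcIAAAAAAAAAAAAAA8AAAAgAAAAAAAAAA4AAAAQAAAAAAAAAA8AAAAYAAAAAAAAAA+QAAAMAAAAAAAAAAf4AAAGAAAAAAAAAAfwAAAHAAAAAAAAAAPwAAADAAAAAAAAAAHwAAADgAAAAAAAAABwAAABwAAAAAAAAAAwAAABwAAAAAAAAAAwAAAAwAAAAAAAAAA4AAAAAAAAAAAAAAAcAAAAAAAAAAAAAAAYAAAAAAAAAAAAAAAAAAAAAAAAAAAAAAAAAAAAAAAAAAAAAAAAAAABwAAAAAAAAAAAAAABwAAAAAAAAAAAAAAAAAAAAAAAAAAAAAAAAAAAAAAAAAAAAAAAAAAAAAAAAAAAAAAAAAAAAAAAAAAPAAYAAAAAAAAAAAAfAAYAAAAAAAAAAAAfgAYAAAAAAAAAAAAfgAwAAAAAAAAAAAAfgB4AAAAAAAAAAAAfwH/+AAAAAAAAAAAP////4AAAAAAAAAAP////+AAAAAAAAAAH////+AAAAAAAAAAH////+AAAAAHgAAAD////+AAAAAfwAAAD////+AAAAAP4AAAB////8AAAAAH4AAAA////AAAAAAD/wAAAP//+AAAAAAB/4AAAP//8AAAAAAA/8AAH///4AAAAAAAf+AAH///wAAAAAAAP/AAD///gAAAAAAAH/wAB///AAAAAAAAD//gB///AAAAAAAAB//8B///AAAAAAAAA//+B///gAAAAAAAAf//A///gAAAAAAAAP//h///4AAAAAAAAH//z///wAAAAAAAAD//////gAAAAAAAAD//////AAAAAAAAAD////8eAAAAAAAAAH////4GAAAAAAAAAH////wAAAAAAAAAAP////wAAAAAAgIAAP////wAAAAAAwAAAf////4AAAAAA4AAD/////4AAAAAA4AAP/////8AAAAAB8AAf//////AAAAAB8AA///////wAAAAB8AA///////wAAAAB8AAP//////4AAAAB8AAD//////4AAAAD8AAD//////8AAAAD8AAD//////8AAAAD8AAD//////+AAAAD+AAD//////8AAAADjAAD//////wAAAABAwAD//////gAAAABA8AD//////AAAAABAeAD//////AAAAABgfAH/////+AAAAABgfwH/////+AAAAABwf4H/////+AAAAAB4f/H//////AAAAAB8f////////AAAAAB/////////+AAAAAB/wP//////+AAAAAB+AB8/////+AAAAAB+AA8/////+AAAAAB+AAYf+///8AAAAAA+AAAP+f//8AAAAAA/AAAH+f//8AAAAAAfAAAD+P//8AAAAAAfAAAB8H//8AAAAAA="/>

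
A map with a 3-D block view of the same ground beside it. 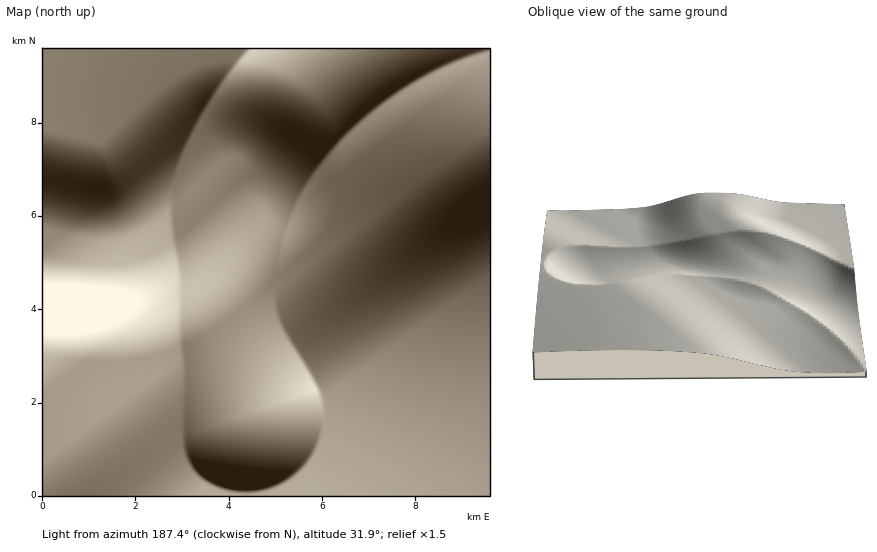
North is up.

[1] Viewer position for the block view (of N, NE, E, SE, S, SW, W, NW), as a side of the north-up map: E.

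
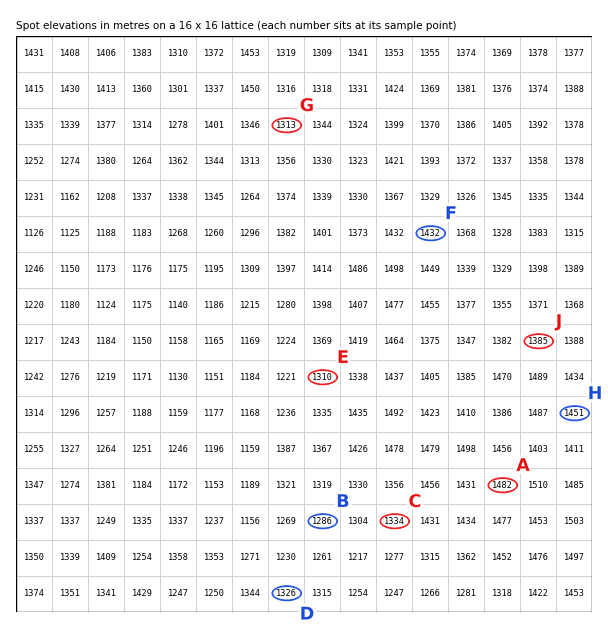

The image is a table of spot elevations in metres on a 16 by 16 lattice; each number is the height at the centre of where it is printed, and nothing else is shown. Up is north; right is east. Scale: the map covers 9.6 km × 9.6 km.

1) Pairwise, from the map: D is above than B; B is below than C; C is below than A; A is above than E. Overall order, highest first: A C D E B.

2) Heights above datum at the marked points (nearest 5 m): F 1430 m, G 1315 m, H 1450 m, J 1385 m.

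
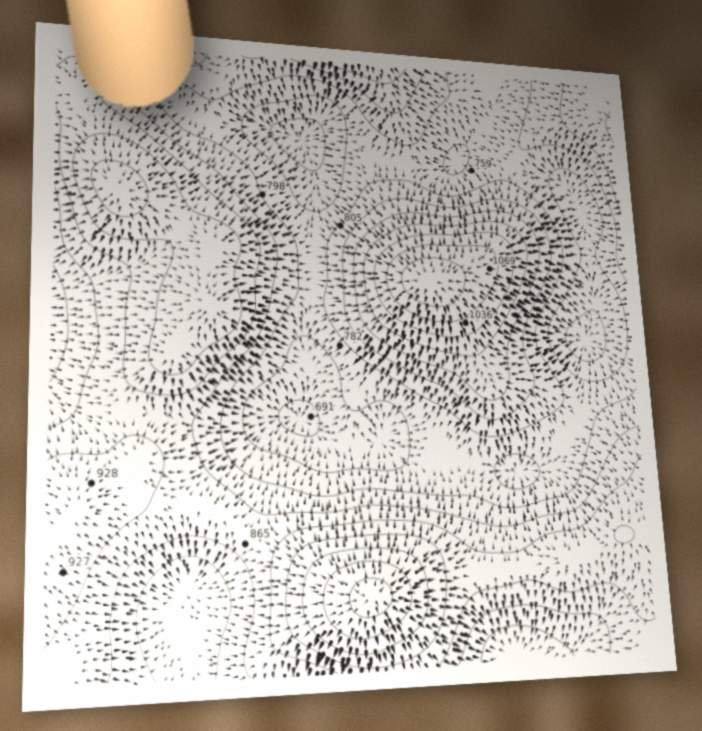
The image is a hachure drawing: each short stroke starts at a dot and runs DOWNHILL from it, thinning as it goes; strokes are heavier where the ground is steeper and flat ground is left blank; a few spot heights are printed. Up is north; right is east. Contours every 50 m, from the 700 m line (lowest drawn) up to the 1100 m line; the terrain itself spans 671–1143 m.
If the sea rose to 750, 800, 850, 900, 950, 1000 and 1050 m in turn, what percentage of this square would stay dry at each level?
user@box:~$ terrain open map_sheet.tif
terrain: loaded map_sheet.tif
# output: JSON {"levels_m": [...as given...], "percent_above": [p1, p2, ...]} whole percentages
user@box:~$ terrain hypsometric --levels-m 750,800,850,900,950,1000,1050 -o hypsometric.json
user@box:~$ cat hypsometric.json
{"levels_m": [750, 800, 850, 900, 950, 1000, 1050], "percent_above": [90, 68, 50, 31, 15, 7, 3]}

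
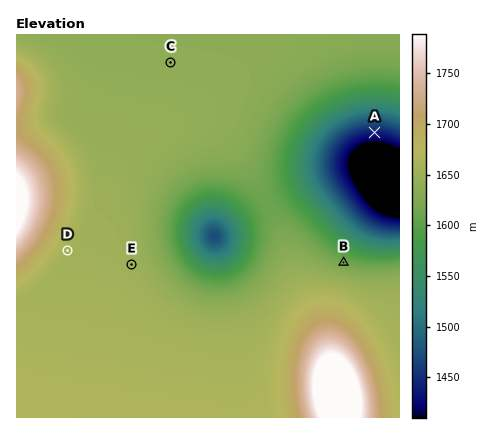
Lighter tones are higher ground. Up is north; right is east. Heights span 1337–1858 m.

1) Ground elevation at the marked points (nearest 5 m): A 1440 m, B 1615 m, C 1640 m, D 1655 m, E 1650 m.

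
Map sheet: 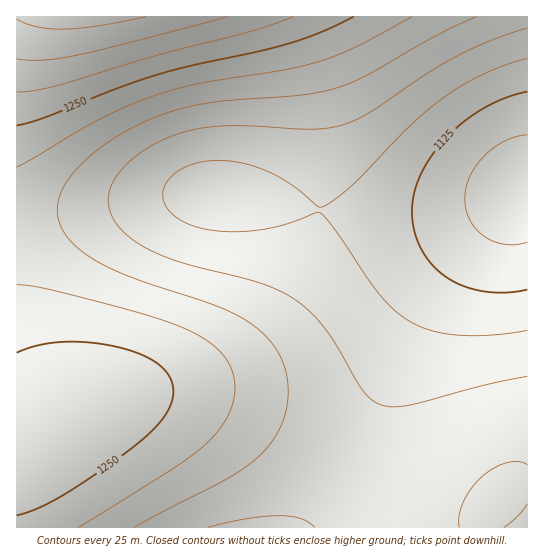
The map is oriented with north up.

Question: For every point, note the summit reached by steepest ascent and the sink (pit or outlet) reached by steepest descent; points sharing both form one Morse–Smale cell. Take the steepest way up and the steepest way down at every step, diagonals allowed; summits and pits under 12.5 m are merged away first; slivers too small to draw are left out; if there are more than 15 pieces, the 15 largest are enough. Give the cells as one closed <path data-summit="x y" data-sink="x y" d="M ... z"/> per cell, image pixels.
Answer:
<path data-summit="43 429" data-sink="519 189" d="M514 193l-43 15-53 8-67-1-92-16-54-6-52 6-110 20-26 1-1 307 293 1 19-23 23-36 24-52 32-79 20-37 29-42 59-64z"/><path data-summit="74 17" data-sink="519 189" d="M527 16l-510 0-1 203 27 0 110-20 52-6 36 3 89 16 37 4 66-1 26-4 36-10 19-8 7-5 7-1z"/><path data-summit="499 498" data-sink="519 189" d="M527 188l-6 0-50 54-24 29-20 30-20 37-32 79-24 52-23 36-18 23 218-1z"/>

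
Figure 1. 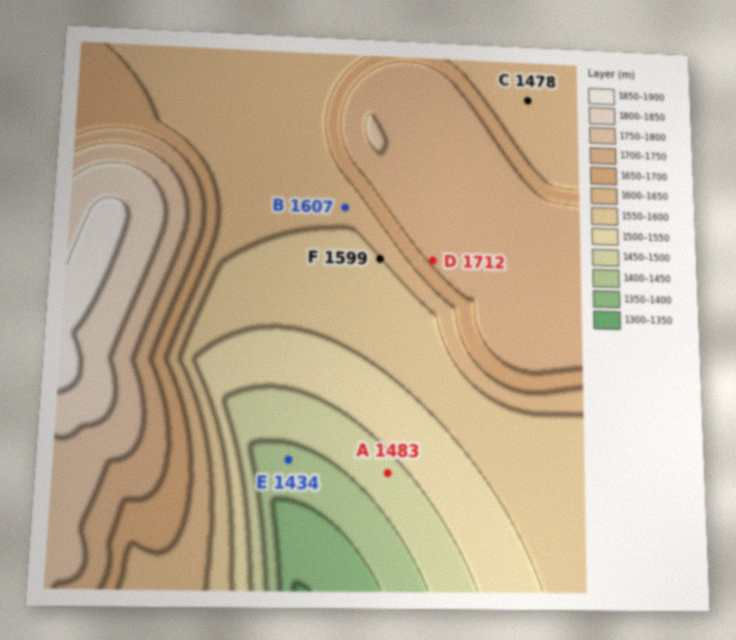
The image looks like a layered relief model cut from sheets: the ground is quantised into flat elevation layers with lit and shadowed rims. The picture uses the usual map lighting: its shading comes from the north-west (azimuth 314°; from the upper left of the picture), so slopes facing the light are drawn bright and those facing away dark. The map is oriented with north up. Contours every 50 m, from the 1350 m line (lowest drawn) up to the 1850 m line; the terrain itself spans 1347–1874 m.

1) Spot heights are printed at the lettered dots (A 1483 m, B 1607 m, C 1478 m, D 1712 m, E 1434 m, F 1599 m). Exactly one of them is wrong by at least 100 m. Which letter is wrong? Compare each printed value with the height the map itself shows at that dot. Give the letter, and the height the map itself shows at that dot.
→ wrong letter C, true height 1603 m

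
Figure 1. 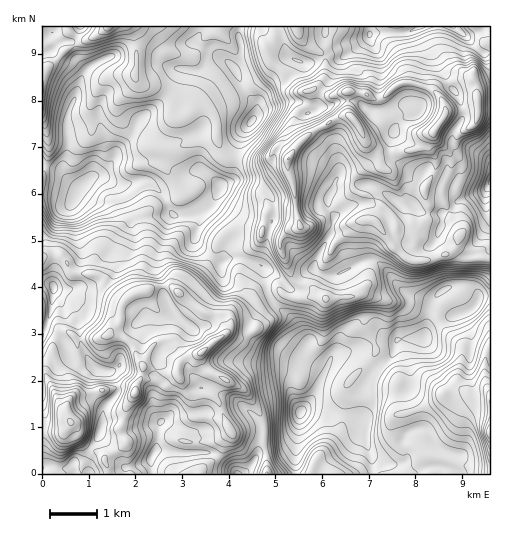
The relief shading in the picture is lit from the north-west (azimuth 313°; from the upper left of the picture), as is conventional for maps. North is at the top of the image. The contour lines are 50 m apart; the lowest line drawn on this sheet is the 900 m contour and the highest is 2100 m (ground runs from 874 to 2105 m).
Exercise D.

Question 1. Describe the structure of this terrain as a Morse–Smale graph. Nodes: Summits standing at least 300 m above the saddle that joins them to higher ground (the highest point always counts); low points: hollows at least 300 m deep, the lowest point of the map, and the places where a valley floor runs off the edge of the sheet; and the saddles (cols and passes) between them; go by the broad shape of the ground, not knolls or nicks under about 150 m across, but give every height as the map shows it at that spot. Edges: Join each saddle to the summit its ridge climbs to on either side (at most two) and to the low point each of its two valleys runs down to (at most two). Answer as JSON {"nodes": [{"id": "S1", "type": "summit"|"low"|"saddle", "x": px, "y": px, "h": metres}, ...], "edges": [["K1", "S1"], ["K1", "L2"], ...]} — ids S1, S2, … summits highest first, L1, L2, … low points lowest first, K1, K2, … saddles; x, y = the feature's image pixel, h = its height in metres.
{"nodes": [
{"id": "S1", "type": "summit", "x": 71, "y": 422, "h": 2105},
{"id": "S2", "type": "summit", "x": 289, "y": 158, "h": 2053},
{"id": "S3", "type": "summit", "x": 489, "y": 433, "h": 1848},
{"id": "S4", "type": "summit", "x": 108, "y": 27, "h": 1738},
{"id": "L1", "type": "low", "x": 300, "y": 413, "h": 874},
{"id": "L2", "type": "low", "x": 83, "y": 184, "h": 925},
{"id": "L3", "type": "low", "x": 489, "y": 182, "h": 1189},
{"id": "K1", "type": "saddle", "x": 489, "y": 259, "h": 1617},
{"id": "K2", "type": "saddle", "x": 54, "y": 255, "h": 1576},
{"id": "K3", "type": "saddle", "x": 277, "y": 66, "h": 1526},
{"id": "K4", "type": "saddle", "x": 268, "y": 290, "h": 1480},
{"id": "K5", "type": "saddle", "x": 178, "y": 186, "h": 1235},
{"id": "K6", "type": "saddle", "x": 372, "y": 473, "h": 1185}],
"edges": [["K1", "S2"], ["K1", "L1"], ["K1", "L3"], ["K2", "S1"], ["K2", "L1"], ["K2", "L2"], ["K3", "S2"], ["K3", "L1"], ["K3", "L2"], ["K4", "S1"], ["K4", "S2"], ["K4", "L1"], ["K4", "L2"], ["K5", "S1"], ["K5", "S4"], ["K5", "L2"], ["K6", "S1"], ["K6", "S3"], ["K6", "L1"]]}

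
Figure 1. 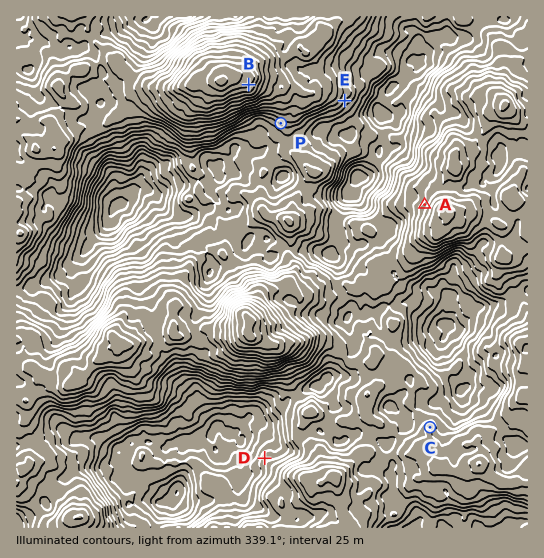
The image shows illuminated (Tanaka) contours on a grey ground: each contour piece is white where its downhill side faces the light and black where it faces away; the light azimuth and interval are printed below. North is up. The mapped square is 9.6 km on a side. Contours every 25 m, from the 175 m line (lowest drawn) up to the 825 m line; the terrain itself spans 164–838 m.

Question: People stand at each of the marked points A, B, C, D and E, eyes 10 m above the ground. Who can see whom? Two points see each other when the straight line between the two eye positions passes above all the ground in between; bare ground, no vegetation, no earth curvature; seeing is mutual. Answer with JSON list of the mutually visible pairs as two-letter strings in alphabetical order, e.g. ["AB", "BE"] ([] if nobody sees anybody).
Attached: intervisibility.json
["AB", "AE", "BC", "CE"]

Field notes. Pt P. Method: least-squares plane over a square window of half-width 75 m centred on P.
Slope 15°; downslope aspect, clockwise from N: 215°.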